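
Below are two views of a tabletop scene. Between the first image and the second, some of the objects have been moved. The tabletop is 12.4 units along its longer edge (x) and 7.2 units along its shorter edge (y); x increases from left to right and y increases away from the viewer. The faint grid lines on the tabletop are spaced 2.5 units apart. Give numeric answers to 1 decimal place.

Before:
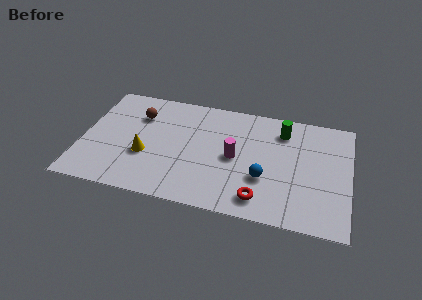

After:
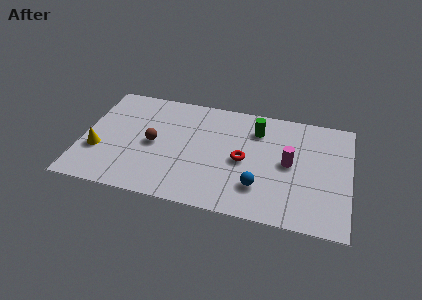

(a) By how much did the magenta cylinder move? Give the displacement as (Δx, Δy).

(2.5, 0.2)

From the two frames, the magenta cylinder sits at roughly (7.1, 3.5) before and (9.6, 3.7) after.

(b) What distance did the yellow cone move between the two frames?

2.2

The yellow cone was near (3.0, 2.7) before and (0.8, 2.5) after, so it travelled √(2.2² + 0.2²) ≈ 2.2 units.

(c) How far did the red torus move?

2.4

From (8.4, 1.2) to (7.5, 3.4), the red torus covered √(0.9² + 2.2²) ≈ 2.4 units.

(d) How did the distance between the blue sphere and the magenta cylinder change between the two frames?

+0.5

Before: roughly 1.7 units apart; after: 2.2. That's 0.5 units further apart.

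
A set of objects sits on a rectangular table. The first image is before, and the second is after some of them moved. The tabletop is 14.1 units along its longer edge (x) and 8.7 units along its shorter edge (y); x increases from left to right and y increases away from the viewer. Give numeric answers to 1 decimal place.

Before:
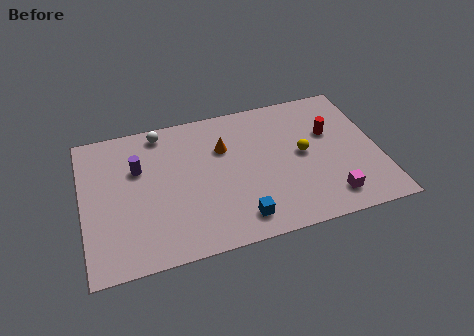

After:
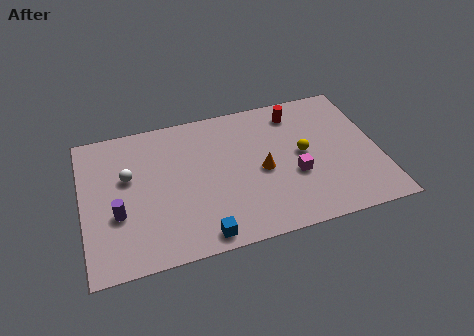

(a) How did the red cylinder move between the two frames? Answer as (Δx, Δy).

(-1.5, 1.7)

The red cylinder started near (11.9, 5.5) and ended near (10.4, 7.2).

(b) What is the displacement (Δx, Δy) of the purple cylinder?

(-1.1, -2.5)

From the two frames, the purple cylinder sits at roughly (2.7, 5.7) before and (1.6, 3.2) after.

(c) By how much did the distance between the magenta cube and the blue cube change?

+0.9

They were about 4.3 units apart before and 5.2 after — 0.9 units further apart.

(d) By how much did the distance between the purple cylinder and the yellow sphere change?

+1.1

Before: roughly 7.9 units apart; after: 9.0. That's 1.1 units further apart.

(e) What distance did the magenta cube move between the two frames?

2.3

The magenta cube was near (11.5, 1.5) before and (10.0, 3.3) after, so it travelled √(1.5² + 1.8²) ≈ 2.3 units.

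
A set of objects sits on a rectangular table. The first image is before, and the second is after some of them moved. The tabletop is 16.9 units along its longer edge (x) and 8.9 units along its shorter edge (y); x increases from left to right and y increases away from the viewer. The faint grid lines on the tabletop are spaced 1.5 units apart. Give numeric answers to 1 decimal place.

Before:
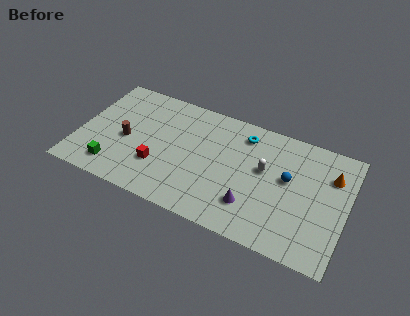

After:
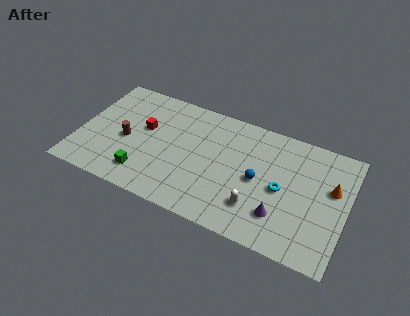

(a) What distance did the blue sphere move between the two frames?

2.0

The blue sphere moved from about (13.2, 5.1) to (11.4, 4.3), a distance of √(1.8² + 0.8²) ≈ 2.0.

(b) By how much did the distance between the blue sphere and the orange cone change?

+1.8

The distance was about 2.9 in the first image and 4.7 in the second, so they moved 1.8 units further apart.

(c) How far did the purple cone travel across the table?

1.8

From (11.2, 2.3) to (13.0, 2.3), the purple cone covered √(1.8² + 0.0²) ≈ 1.8 units.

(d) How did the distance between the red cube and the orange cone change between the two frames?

+0.7

They were about 11.2 units apart before and 11.9 after — 0.7 units further apart.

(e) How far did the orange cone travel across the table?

0.9

From (15.8, 6.4) to (15.9, 5.5), the orange cone covered √(0.1² + 0.9²) ≈ 0.9 units.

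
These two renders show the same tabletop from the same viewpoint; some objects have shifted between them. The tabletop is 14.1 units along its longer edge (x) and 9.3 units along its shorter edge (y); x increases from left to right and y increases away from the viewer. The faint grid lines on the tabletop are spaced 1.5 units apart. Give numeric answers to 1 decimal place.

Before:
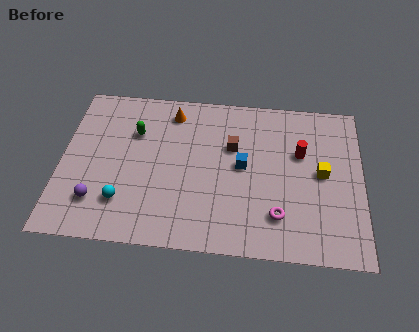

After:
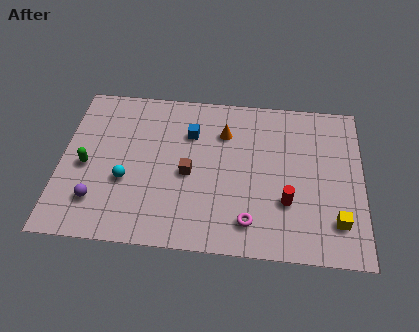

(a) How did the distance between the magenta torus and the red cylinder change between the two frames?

-1.7

The distance was about 3.8 in the first image and 2.1 in the second, so they moved 1.7 units closer together.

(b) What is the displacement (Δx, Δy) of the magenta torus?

(-1.3, -0.5)

The magenta torus started near (10.2, 2.2) and ended near (8.9, 1.7).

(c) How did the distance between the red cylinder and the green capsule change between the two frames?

+1.7

Before: roughly 7.8 units apart; after: 9.5. That's 1.7 units further apart.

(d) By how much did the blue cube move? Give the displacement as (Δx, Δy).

(-2.5, 1.7)

From the two frames, the blue cube sits at roughly (8.5, 4.9) before and (6.0, 6.6) after.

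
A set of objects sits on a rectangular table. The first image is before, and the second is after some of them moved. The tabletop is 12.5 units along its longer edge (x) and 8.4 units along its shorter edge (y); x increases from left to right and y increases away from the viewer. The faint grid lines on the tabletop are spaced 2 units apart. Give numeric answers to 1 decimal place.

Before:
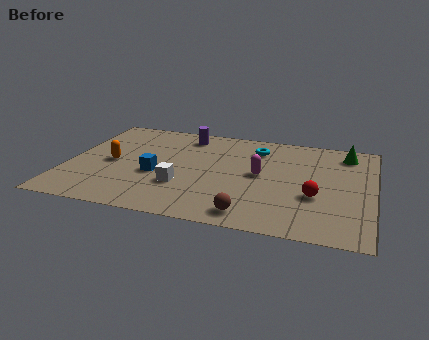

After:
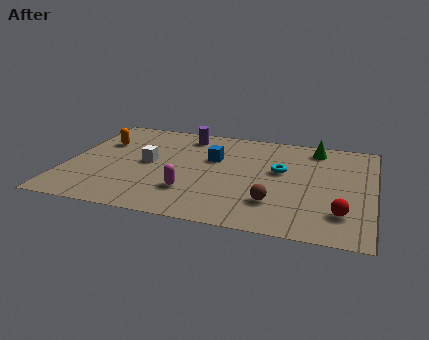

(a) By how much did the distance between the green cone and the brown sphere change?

-1.7

Before: roughly 6.9 units apart; after: 5.2. That's 1.7 units closer together.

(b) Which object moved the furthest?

the magenta capsule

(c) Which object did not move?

the purple cylinder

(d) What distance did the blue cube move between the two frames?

2.9

The blue cube was near (3.7, 3.4) before and (5.9, 5.3) after, so it travelled √(2.2² + 1.9²) ≈ 2.9 units.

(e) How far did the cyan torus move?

2.0

From (7.6, 6.6) to (8.7, 4.9), the cyan torus covered √(1.1² + 1.7²) ≈ 2.0 units.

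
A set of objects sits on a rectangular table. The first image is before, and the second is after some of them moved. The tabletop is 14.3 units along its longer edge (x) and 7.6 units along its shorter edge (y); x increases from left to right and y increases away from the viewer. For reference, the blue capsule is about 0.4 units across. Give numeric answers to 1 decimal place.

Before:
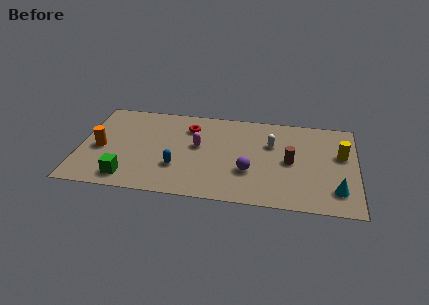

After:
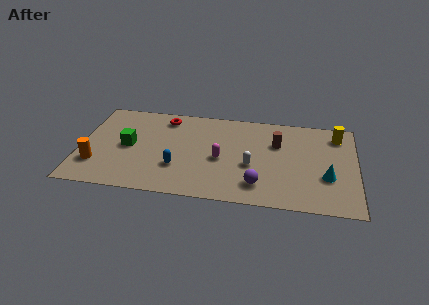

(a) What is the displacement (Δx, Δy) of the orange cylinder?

(-0.2, -1.3)

From the two frames, the orange cylinder sits at roughly (1.1, 3.4) before and (0.9, 2.1) after.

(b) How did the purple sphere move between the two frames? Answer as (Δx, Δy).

(0.5, -1.0)

From the two frames, the purple sphere sits at roughly (8.8, 2.6) before and (9.3, 1.6) after.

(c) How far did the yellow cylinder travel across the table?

1.6

From (13.5, 4.6) to (13.3, 6.2), the yellow cylinder covered √(0.2² + 1.6²) ≈ 1.6 units.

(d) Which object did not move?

the blue capsule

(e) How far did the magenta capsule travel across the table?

1.5

From (6.1, 4.3) to (7.3, 3.4), the magenta capsule covered √(1.2² + 0.9²) ≈ 1.5 units.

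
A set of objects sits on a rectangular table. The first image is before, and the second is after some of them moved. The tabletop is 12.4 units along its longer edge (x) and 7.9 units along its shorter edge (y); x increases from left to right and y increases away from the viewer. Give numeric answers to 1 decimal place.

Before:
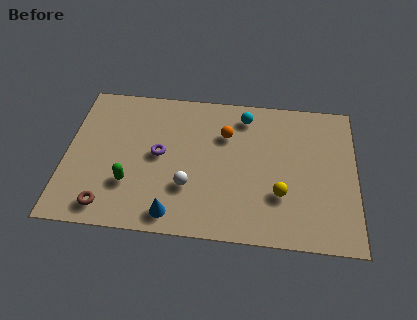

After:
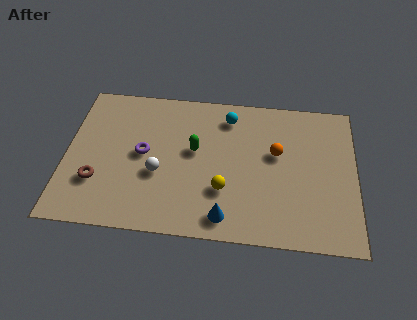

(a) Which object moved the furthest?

the green capsule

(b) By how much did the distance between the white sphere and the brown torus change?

-1.0

They were about 3.7 units apart before and 2.7 after — 1.0 units closer together.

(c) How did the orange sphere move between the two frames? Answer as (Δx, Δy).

(2.2, -0.8)

From the two frames, the orange sphere sits at roughly (6.8, 5.5) before and (9.0, 4.7) after.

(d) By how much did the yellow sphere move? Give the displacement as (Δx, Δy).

(-2.4, 0.0)

The yellow sphere was at about (9.2, 2.5) and moved to about (6.8, 2.5).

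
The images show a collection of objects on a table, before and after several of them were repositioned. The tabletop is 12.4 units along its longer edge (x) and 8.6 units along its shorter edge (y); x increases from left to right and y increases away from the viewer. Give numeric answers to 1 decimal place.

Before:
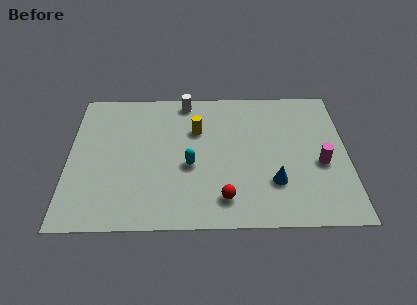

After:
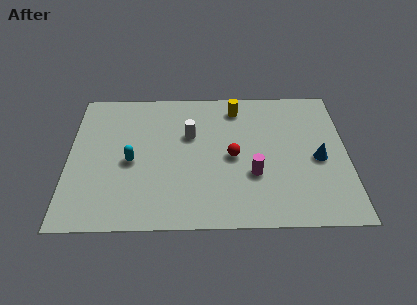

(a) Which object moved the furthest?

the magenta cylinder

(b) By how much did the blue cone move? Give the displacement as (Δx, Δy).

(2.0, 1.4)

The blue cone started near (9.1, 2.5) and ended near (11.1, 3.9).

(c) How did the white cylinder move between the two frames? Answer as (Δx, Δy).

(0.2, -2.2)

The white cylinder was at about (5.2, 7.7) and moved to about (5.4, 5.5).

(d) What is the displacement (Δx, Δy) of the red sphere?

(0.4, 2.5)

From the two frames, the red sphere sits at roughly (6.9, 1.6) before and (7.3, 4.1) after.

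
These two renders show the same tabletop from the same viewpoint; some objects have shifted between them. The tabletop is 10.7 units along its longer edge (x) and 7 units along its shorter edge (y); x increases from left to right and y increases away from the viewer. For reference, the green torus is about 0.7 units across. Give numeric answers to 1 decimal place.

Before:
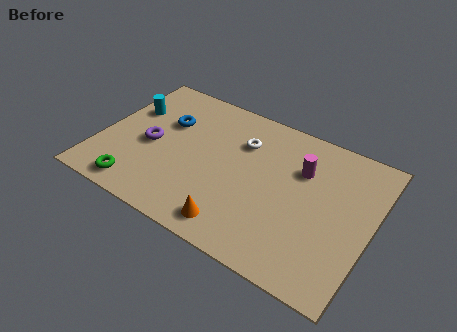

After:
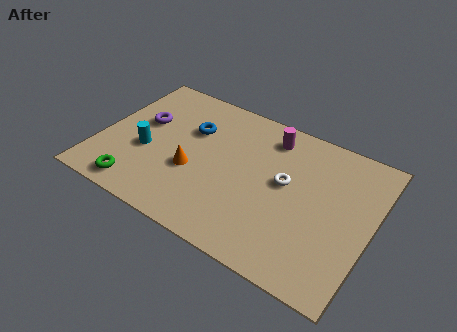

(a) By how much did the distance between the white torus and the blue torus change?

+1.0

The distance was about 3.0 in the first image and 4.0 in the second, so they moved 1.0 units further apart.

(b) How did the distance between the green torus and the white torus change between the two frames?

+0.8

Before: roughly 5.4 units apart; after: 6.2. That's 0.8 units further apart.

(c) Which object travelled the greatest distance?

the orange cone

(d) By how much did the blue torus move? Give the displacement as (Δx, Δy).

(1.0, 0.1)

From the two frames, the blue torus sits at roughly (2.4, 4.6) before and (3.4, 4.7) after.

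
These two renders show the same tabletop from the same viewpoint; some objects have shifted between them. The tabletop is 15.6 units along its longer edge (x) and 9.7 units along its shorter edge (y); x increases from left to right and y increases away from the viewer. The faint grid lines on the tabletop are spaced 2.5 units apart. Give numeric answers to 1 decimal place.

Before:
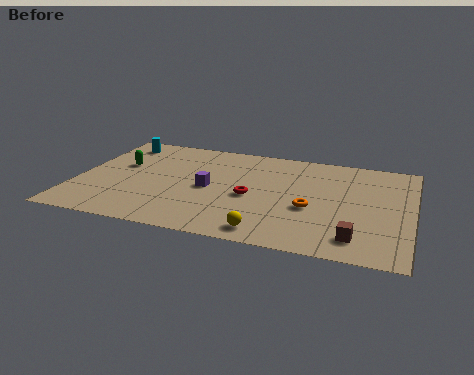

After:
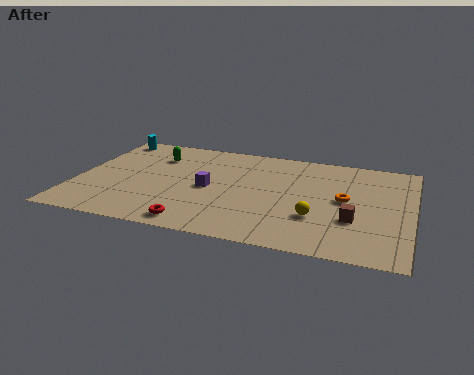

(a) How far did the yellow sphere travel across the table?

2.8

The yellow sphere moved from about (9.2, 1.2) to (11.3, 3.1), a distance of √(2.1² + 1.9²) ≈ 2.8.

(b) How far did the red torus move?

3.9

The red torus was near (8.2, 4.3) before and (5.9, 1.1) after, so it travelled √(2.3² + 3.2²) ≈ 3.9 units.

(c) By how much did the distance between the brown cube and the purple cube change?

-0.7

Before: roughly 7.6 units apart; after: 6.9. That's 0.7 units closer together.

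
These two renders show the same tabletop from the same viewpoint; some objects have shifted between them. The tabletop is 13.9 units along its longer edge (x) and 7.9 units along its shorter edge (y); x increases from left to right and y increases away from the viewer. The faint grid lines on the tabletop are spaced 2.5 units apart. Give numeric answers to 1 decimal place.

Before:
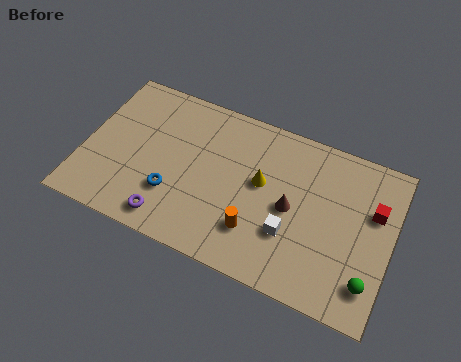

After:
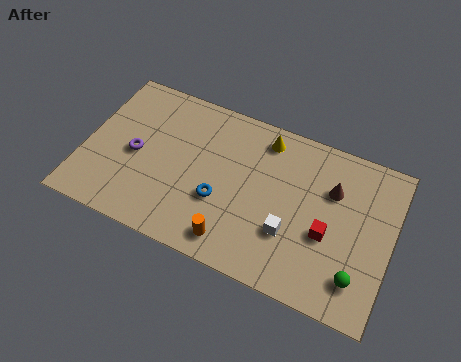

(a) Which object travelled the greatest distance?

the purple torus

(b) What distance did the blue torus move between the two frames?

2.2

The blue torus was near (4.2, 2.4) before and (6.3, 2.9) after, so it travelled √(2.1² + 0.5²) ≈ 2.2 units.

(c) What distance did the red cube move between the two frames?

2.7

The red cube moved from about (13.0, 5.1) to (11.1, 3.2), a distance of √(1.9² + 1.9²) ≈ 2.7.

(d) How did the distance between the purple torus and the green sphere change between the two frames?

+1.6

The distance was about 8.9 in the first image and 10.5 in the second, so they moved 1.6 units further apart.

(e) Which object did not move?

the white cube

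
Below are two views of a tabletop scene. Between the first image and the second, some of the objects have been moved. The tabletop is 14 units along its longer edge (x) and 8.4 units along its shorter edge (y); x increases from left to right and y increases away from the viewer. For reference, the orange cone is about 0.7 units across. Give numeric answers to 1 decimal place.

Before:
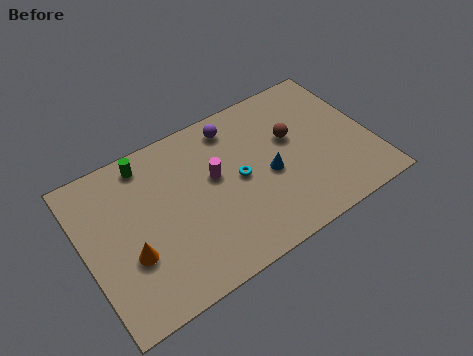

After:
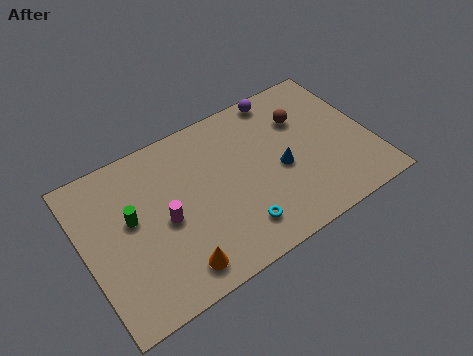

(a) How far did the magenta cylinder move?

2.8

The magenta cylinder was near (6.4, 4.9) before and (3.8, 3.9) after, so it travelled √(2.6² + 1.0²) ≈ 2.8 units.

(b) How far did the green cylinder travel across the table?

2.7

The green cylinder moved from about (3.4, 7.3) to (2.3, 4.8), a distance of √(1.1² + 2.5²) ≈ 2.7.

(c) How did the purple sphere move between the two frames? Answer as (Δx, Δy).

(2.5, 0.5)

The purple sphere started near (7.7, 7.1) and ended near (10.2, 7.6).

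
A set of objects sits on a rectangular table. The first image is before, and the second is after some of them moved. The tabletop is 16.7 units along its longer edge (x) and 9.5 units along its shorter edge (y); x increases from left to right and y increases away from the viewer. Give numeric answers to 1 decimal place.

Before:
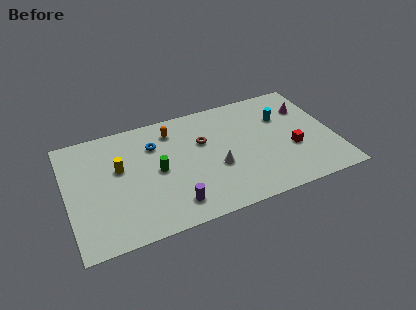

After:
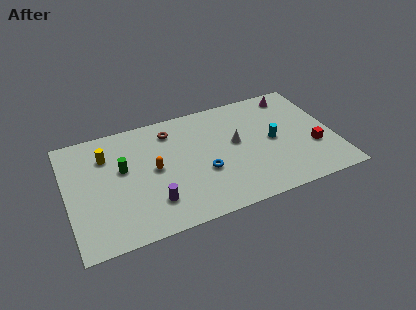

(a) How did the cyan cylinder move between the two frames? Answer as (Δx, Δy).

(-0.8, -1.8)

The cyan cylinder started near (13.7, 6.5) and ended near (12.9, 4.7).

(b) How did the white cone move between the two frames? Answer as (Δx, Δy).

(1.4, 1.6)

The white cone started near (9.2, 3.7) and ended near (10.6, 5.3).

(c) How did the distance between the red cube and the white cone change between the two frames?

+0.3

They were about 4.8 units apart before and 5.1 after — 0.3 units further apart.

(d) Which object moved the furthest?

the blue torus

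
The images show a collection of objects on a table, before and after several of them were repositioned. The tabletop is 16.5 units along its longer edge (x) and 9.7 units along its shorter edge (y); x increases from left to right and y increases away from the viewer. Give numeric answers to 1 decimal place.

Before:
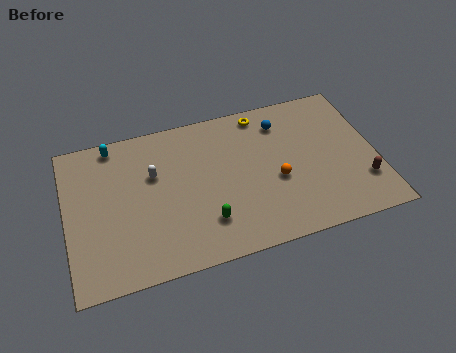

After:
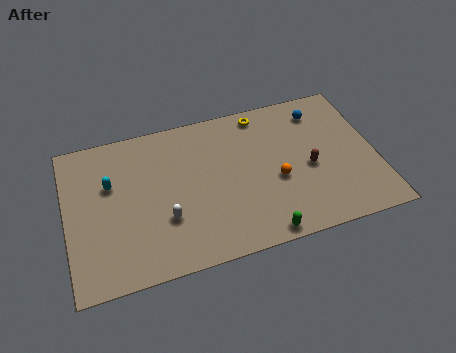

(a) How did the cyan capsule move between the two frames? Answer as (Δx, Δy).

(-0.3, -2.5)

The cyan capsule was at about (2.7, 8.7) and moved to about (2.4, 6.2).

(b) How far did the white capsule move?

3.0

From (4.7, 6.2) to (5.1, 3.2), the white capsule covered √(0.4² + 3.0²) ≈ 3.0 units.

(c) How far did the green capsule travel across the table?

3.2

The green capsule was near (7.2, 2.4) before and (10.0, 0.8) after, so it travelled √(2.8² + 1.6²) ≈ 3.2 units.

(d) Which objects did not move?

the orange sphere and the yellow torus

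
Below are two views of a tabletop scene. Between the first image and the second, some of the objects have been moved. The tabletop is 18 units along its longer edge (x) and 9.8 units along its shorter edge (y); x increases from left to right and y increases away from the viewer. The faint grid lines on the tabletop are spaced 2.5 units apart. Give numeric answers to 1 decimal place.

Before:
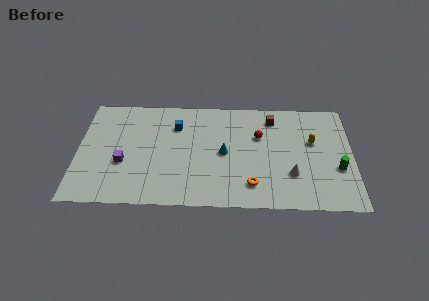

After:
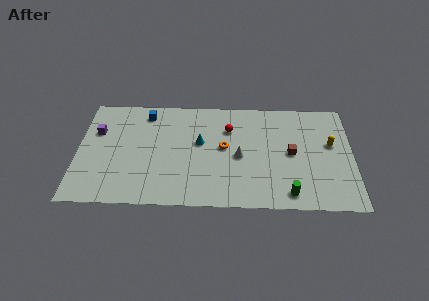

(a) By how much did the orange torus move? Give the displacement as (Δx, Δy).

(-1.8, 3.3)

From the two frames, the orange torus sits at roughly (11.4, 2.0) before and (9.6, 5.3) after.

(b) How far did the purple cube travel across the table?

3.3

The purple cube moved from about (3.0, 3.7) to (1.2, 6.5), a distance of √(1.8² + 2.8²) ≈ 3.3.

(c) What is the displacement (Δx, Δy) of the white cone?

(-3.4, 1.5)

The white cone started near (14.0, 3.0) and ended near (10.6, 4.5).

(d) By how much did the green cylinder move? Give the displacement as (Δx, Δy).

(-3.2, -2.3)

The green cylinder started near (17.0, 3.6) and ended near (13.8, 1.3).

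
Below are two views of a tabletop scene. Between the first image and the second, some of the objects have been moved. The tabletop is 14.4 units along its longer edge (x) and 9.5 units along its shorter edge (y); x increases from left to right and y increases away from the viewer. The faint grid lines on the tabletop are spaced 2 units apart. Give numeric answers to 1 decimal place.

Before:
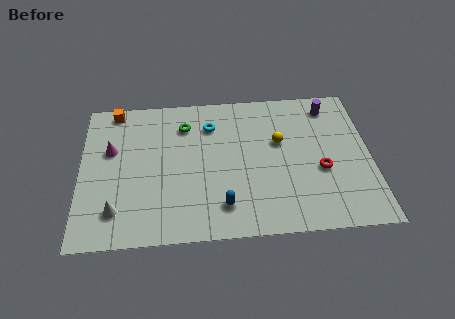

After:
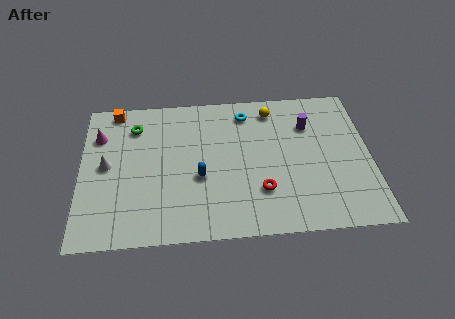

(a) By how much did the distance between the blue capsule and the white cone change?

-0.5

The distance was about 5.2 in the first image and 4.7 in the second, so they moved 0.5 units closer together.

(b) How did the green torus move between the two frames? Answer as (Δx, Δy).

(-2.5, 0.1)

From the two frames, the green torus sits at roughly (5.2, 7.3) before and (2.7, 7.4) after.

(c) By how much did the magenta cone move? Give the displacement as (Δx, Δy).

(-0.6, 1.0)

From the two frames, the magenta cone sits at roughly (1.5, 5.9) before and (0.9, 6.9) after.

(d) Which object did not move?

the orange cube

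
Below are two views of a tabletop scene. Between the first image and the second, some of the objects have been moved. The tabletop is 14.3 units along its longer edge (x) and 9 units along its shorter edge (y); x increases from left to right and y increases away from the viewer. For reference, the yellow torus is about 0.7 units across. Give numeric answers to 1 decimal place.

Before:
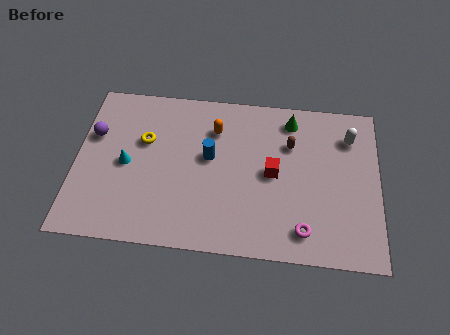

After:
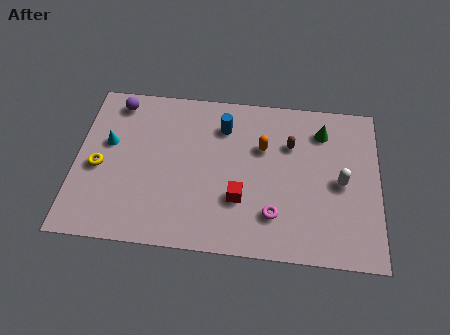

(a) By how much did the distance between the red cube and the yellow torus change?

+0.6

Before: roughly 6.2 units apart; after: 6.8. That's 0.6 units further apart.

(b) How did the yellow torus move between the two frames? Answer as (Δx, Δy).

(-2.1, -1.7)

The yellow torus was at about (3.2, 5.7) and moved to about (1.1, 4.0).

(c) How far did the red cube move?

2.2

From (9.3, 4.5) to (7.8, 2.9), the red cube covered √(1.5² + 1.6²) ≈ 2.2 units.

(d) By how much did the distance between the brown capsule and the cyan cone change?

+0.7

Before: roughly 7.9 units apart; after: 8.6. That's 0.7 units further apart.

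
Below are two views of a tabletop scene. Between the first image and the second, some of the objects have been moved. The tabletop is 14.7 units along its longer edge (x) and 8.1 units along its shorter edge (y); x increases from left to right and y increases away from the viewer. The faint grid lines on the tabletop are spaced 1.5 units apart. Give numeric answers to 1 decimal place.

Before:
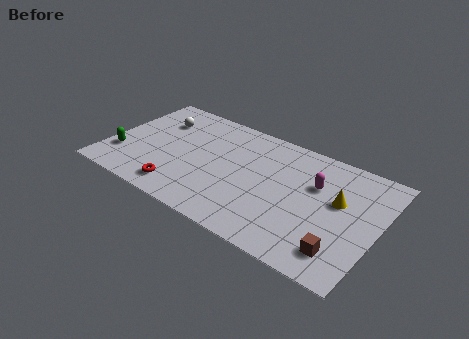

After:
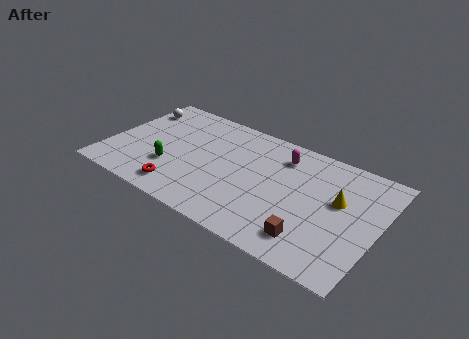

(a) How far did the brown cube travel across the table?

1.6

The brown cube was near (13.1, 1.6) before and (11.5, 1.6) after, so it travelled √(1.6² + 0.0²) ≈ 1.6 units.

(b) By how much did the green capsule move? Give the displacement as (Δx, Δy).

(2.7, 0.3)

The green capsule started near (0.9, 2.3) and ended near (3.6, 2.6).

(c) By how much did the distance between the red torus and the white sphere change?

+1.0

They were about 5.1 units apart before and 6.1 after — 1.0 units further apart.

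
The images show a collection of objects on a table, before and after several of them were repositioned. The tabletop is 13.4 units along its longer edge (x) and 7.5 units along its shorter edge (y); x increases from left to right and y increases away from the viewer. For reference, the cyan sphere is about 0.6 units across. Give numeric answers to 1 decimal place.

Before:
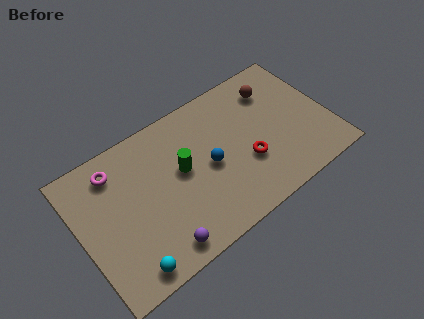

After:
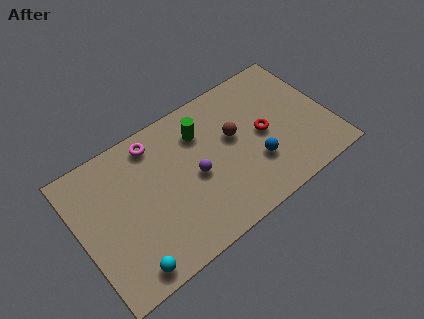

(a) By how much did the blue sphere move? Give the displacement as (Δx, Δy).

(2.3, -1.2)

From the two frames, the blue sphere sits at roughly (6.9, 3.6) before and (9.2, 2.4) after.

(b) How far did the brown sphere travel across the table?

2.9

From (10.9, 5.8) to (8.4, 4.4), the brown sphere covered √(2.5² + 1.4²) ≈ 2.9 units.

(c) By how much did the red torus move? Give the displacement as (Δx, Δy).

(1.1, 1.0)

From the two frames, the red torus sits at roughly (8.8, 2.7) before and (9.9, 3.7) after.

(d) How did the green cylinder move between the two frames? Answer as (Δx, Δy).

(1.3, 1.4)

The green cylinder was at about (5.5, 4.2) and moved to about (6.8, 5.6).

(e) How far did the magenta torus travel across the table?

2.2

The magenta torus was near (2.2, 6.1) before and (4.4, 6.4) after, so it travelled √(2.2² + 0.3²) ≈ 2.2 units.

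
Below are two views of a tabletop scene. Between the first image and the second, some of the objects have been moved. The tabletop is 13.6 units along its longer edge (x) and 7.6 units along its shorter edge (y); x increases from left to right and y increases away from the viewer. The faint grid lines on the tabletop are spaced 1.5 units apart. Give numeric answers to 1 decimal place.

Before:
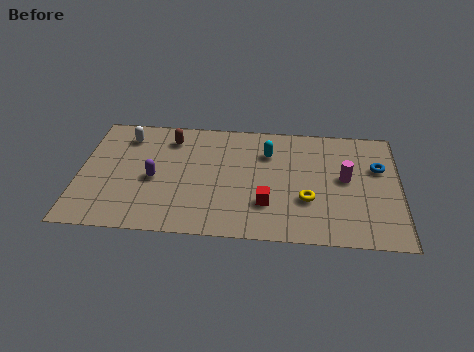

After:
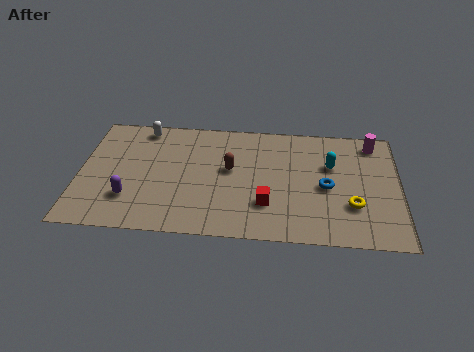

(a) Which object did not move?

the red cube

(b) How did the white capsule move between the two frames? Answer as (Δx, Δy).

(0.7, 0.6)

The white capsule started near (1.9, 6.1) and ended near (2.6, 6.7).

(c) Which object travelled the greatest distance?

the brown capsule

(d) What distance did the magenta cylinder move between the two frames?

2.7

The magenta cylinder moved from about (11.3, 4.1) to (12.5, 6.5), a distance of √(1.2² + 2.4²) ≈ 2.7.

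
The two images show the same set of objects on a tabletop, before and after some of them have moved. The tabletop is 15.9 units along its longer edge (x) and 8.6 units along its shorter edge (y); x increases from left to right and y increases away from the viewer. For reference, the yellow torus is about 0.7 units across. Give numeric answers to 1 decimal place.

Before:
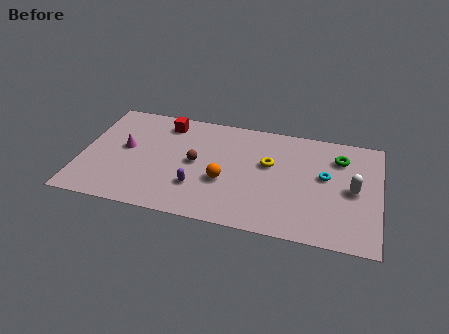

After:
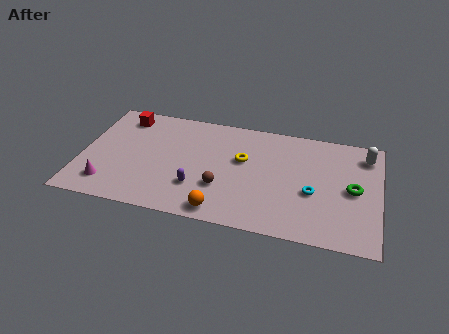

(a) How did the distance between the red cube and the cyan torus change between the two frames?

+2.0

The distance was about 9.0 in the first image and 11.0 in the second, so they moved 2.0 units further apart.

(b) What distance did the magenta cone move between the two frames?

3.1

The magenta cone was near (2.3, 4.7) before and (1.6, 1.7) after, so it travelled √(0.7² + 3.0²) ≈ 3.1 units.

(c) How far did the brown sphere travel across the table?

2.2

From (6.1, 4.4) to (7.6, 2.8), the brown sphere covered √(1.5² + 1.6²) ≈ 2.2 units.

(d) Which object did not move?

the purple capsule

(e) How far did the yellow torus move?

1.4

The yellow torus moved from about (10.0, 5.2) to (8.6, 5.2), a distance of √(1.4² + 0.0²) ≈ 1.4.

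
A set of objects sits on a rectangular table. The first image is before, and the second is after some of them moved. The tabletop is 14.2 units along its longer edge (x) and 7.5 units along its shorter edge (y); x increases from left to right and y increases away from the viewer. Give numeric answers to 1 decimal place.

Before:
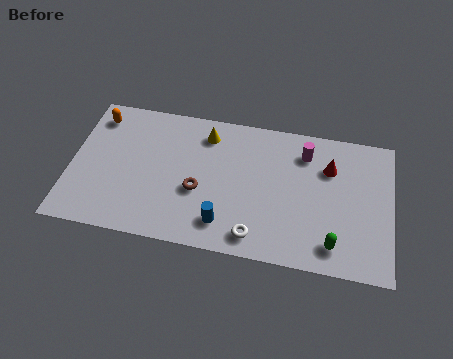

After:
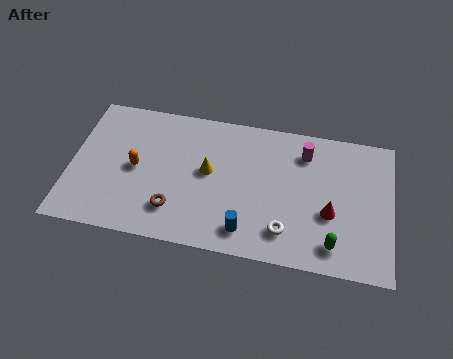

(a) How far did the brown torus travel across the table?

1.6

The brown torus moved from about (5.7, 3.0) to (4.7, 1.8), a distance of √(1.0² + 1.2²) ≈ 1.6.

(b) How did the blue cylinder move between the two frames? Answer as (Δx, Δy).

(1.0, -0.2)

The blue cylinder started near (6.9, 1.5) and ended near (7.9, 1.3).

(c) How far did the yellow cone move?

2.0

From (5.9, 6.1) to (6.1, 4.1), the yellow cone covered √(0.2² + 2.0²) ≈ 2.0 units.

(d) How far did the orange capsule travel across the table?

3.1

From (1.0, 6.2) to (2.9, 3.7), the orange capsule covered √(1.9² + 2.5²) ≈ 3.1 units.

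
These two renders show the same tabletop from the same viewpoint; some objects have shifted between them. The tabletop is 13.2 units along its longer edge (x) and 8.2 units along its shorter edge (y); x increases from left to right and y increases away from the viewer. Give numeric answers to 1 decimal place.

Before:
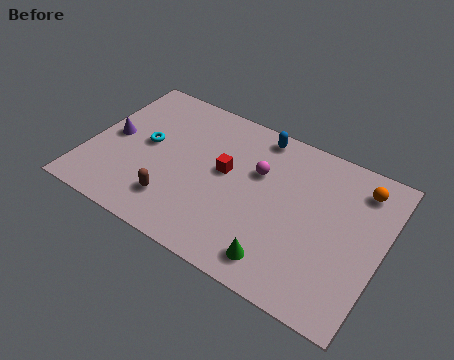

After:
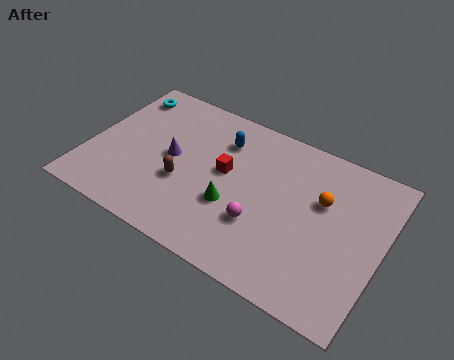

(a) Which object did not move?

the red cube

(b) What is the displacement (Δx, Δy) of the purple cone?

(2.7, 0.1)

The purple cone started near (1.0, 4.1) and ended near (3.7, 4.2).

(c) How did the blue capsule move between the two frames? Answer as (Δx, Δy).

(-1.5, -1.1)

The blue capsule started near (7.2, 7.3) and ended near (5.7, 6.2).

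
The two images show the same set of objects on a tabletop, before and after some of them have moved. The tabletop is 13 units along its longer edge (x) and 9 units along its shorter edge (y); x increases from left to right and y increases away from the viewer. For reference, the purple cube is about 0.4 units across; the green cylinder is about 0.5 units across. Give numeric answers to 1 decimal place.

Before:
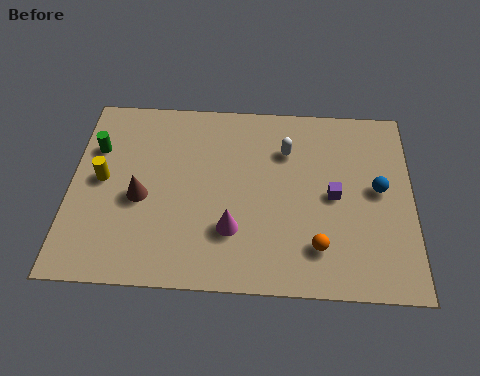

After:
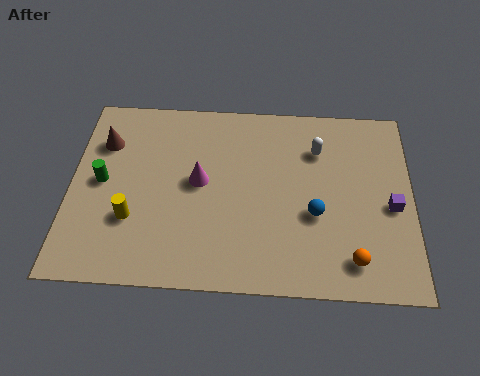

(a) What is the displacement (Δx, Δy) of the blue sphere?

(-2.4, -1.3)

From the two frames, the blue sphere sits at roughly (11.7, 4.8) before and (9.3, 3.5) after.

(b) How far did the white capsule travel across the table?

1.2

The white capsule was near (8.2, 6.5) before and (9.4, 6.6) after, so it travelled √(1.2² + 0.1²) ≈ 1.2 units.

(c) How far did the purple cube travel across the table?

2.2

The purple cube moved from about (10.0, 4.4) to (12.2, 4.0), a distance of √(2.2² + 0.4²) ≈ 2.2.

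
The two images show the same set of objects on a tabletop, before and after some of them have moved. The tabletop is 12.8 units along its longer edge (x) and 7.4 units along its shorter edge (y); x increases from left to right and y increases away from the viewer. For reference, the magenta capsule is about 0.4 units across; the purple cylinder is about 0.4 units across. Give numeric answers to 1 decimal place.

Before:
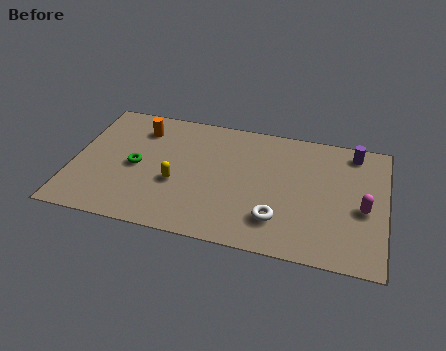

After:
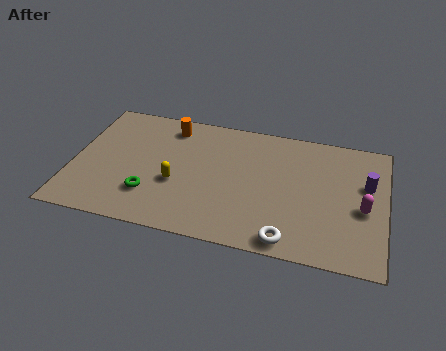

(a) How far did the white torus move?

1.1

The white torus was near (8.5, 1.8) before and (9.0, 0.8) after, so it travelled √(0.5² + 1.0²) ≈ 1.1 units.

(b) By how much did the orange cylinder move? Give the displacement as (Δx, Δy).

(1.2, 0.4)

The orange cylinder was at about (2.6, 5.8) and moved to about (3.8, 6.2).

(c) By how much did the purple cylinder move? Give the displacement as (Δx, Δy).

(0.6, -1.8)

The purple cylinder was at about (11.4, 6.4) and moved to about (12.0, 4.6).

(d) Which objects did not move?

the yellow capsule and the magenta capsule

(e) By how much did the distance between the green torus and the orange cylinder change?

+1.9

Before: roughly 2.3 units apart; after: 4.2. That's 1.9 units further apart.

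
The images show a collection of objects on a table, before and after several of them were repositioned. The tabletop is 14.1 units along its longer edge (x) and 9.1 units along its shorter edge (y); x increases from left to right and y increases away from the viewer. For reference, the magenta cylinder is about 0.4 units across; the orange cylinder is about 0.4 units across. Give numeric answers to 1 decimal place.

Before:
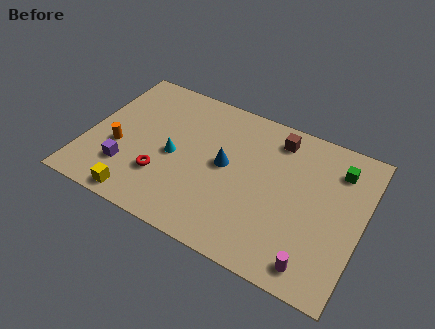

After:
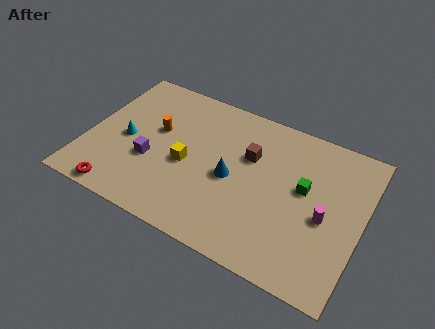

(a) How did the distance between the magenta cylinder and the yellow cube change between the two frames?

-1.8

Before: roughly 8.9 units apart; after: 7.1. That's 1.8 units closer together.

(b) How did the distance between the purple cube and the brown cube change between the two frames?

-3.4

The distance was about 8.8 in the first image and 5.4 in the second, so they moved 3.4 units closer together.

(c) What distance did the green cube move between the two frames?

2.4

The green cube was near (12.6, 7.1) before and (11.1, 5.2) after, so it travelled √(1.5² + 1.9²) ≈ 2.4 units.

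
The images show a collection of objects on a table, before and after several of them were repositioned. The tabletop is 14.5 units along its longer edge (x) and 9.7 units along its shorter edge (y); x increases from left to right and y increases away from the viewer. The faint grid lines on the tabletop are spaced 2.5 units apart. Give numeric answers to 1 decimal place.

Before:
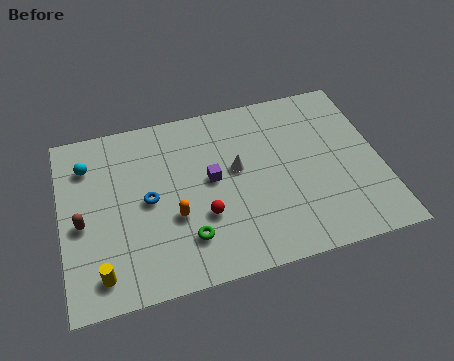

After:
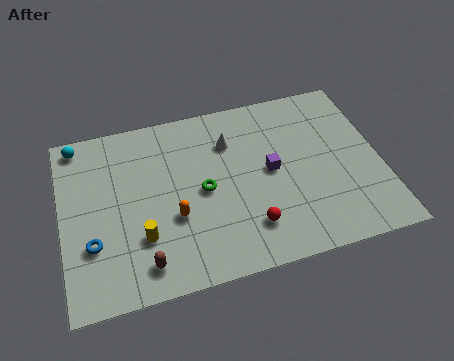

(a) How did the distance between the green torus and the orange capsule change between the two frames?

+0.4

Before: roughly 1.4 units apart; after: 1.8. That's 0.4 units further apart.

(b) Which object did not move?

the orange capsule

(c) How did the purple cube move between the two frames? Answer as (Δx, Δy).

(2.7, -0.2)

From the two frames, the purple cube sits at roughly (6.8, 5.2) before and (9.5, 5.0) after.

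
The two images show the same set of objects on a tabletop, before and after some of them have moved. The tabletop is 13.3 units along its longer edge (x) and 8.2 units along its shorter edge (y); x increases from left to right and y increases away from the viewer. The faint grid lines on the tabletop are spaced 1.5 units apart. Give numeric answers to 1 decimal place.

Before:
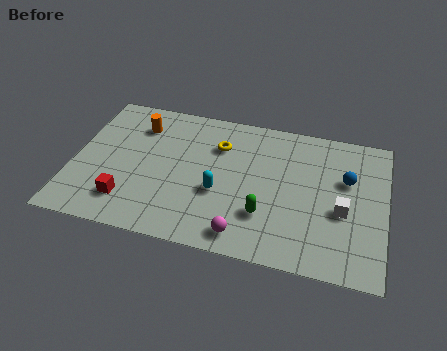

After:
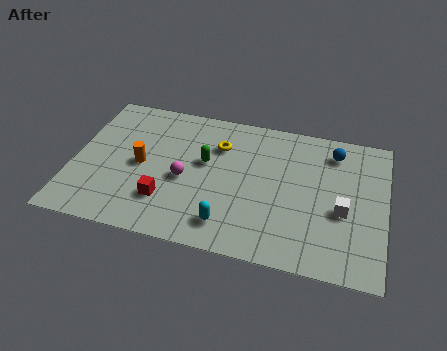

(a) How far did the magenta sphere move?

3.7

From (7.5, 1.1) to (4.8, 3.6), the magenta sphere covered √(2.7² + 2.5²) ≈ 3.7 units.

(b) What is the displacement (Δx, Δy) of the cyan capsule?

(0.5, -1.7)

The cyan capsule started near (6.3, 3.2) and ended near (6.8, 1.5).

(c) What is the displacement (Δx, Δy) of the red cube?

(1.6, 0.4)

The red cube started near (2.5, 1.8) and ended near (4.1, 2.2).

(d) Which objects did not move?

the white cube and the yellow torus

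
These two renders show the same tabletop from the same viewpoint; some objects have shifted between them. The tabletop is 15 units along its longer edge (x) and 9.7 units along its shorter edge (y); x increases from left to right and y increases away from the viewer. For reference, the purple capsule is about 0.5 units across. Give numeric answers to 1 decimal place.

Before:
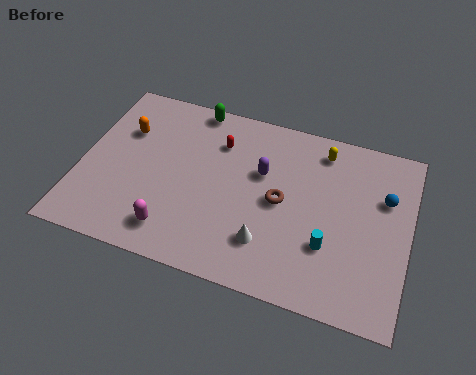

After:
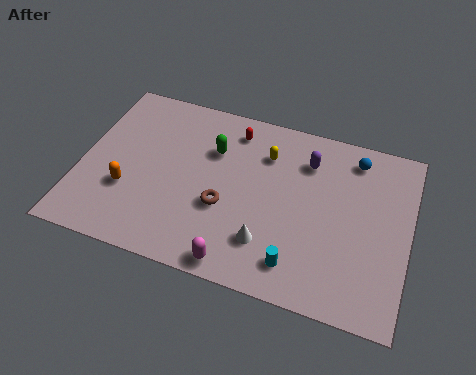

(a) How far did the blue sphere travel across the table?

2.3

The blue sphere was near (13.8, 6.4) before and (12.3, 8.2) after, so it travelled √(1.5² + 1.8²) ≈ 2.3 units.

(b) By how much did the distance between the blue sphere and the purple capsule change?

-3.4

Before: roughly 5.6 units apart; after: 2.2. That's 3.4 units closer together.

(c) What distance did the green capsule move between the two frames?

2.5

The green capsule was near (4.8, 8.9) before and (5.9, 6.7) after, so it travelled √(1.1² + 2.2²) ≈ 2.5 units.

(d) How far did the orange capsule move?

3.3

The orange capsule moved from about (1.8, 6.6) to (2.3, 3.3), a distance of √(0.5² + 3.3²) ≈ 3.3.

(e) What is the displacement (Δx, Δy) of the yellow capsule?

(-2.5, -1.0)

The yellow capsule started near (10.8, 8.2) and ended near (8.3, 7.2).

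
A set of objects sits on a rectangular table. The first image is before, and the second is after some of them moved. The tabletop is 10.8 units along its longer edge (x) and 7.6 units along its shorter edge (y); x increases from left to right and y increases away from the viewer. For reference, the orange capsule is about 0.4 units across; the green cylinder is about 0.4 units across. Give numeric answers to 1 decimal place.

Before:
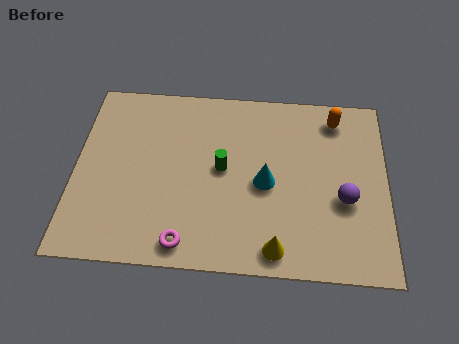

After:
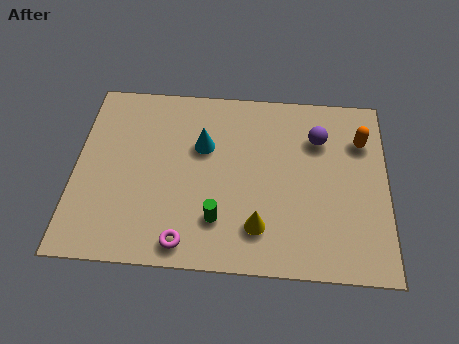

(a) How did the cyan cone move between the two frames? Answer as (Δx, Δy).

(-2.2, 1.4)

From the two frames, the cyan cone sits at roughly (6.6, 3.5) before and (4.4, 4.9) after.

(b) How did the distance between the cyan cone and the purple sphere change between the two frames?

+1.3

Before: roughly 2.7 units apart; after: 4.0. That's 1.3 units further apart.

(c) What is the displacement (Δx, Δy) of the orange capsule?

(0.9, -0.9)

The orange capsule started near (9.0, 6.4) and ended near (9.9, 5.5).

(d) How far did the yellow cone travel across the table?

1.0

From (7.0, 0.9) to (6.4, 1.7), the yellow cone covered √(0.6² + 0.8²) ≈ 1.0 units.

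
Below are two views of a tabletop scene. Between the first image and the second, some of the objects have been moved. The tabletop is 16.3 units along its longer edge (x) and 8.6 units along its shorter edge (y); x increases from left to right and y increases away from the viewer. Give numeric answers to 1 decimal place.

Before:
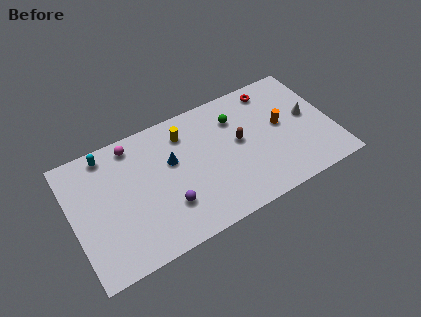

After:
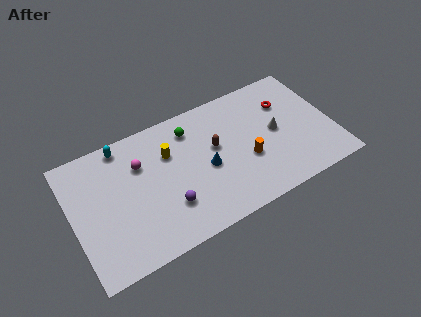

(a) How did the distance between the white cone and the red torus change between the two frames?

-1.5

Before: roughly 3.4 units apart; after: 1.9. That's 1.5 units closer together.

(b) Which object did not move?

the purple sphere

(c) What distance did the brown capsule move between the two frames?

1.5

The brown capsule moved from about (10.5, 4.7) to (9.0, 5.0), a distance of √(1.5² + 0.3²) ≈ 1.5.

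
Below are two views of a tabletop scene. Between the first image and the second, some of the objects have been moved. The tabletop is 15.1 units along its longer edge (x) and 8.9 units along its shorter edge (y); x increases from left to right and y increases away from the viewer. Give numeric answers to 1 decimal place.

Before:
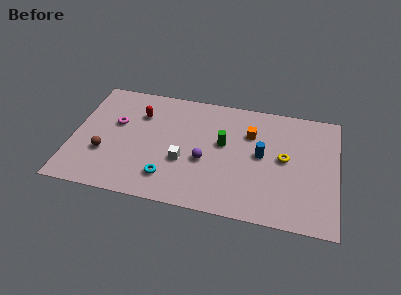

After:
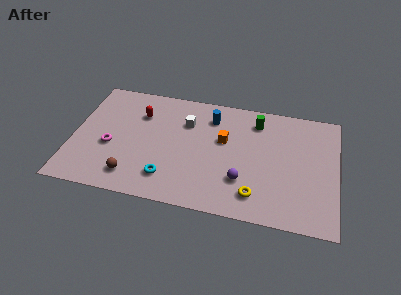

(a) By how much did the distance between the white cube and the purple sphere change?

+3.8

The distance was about 1.2 in the first image and 5.0 in the second, so they moved 3.8 units further apart.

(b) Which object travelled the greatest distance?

the blue cylinder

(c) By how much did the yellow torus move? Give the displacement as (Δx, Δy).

(-1.5, -3.0)

The yellow torus started near (12.1, 4.7) and ended near (10.6, 1.7).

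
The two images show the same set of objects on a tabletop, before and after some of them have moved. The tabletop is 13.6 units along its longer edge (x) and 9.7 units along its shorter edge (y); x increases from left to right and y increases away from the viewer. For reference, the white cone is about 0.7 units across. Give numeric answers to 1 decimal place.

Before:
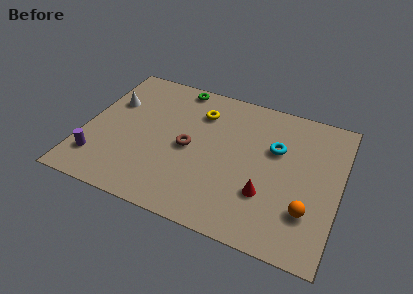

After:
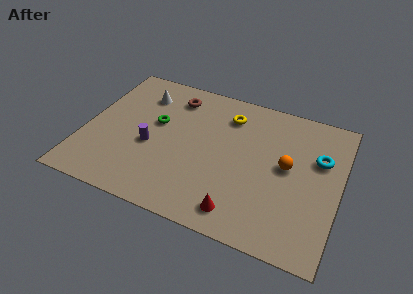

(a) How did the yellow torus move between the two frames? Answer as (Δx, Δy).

(1.5, 0.3)

The yellow torus started near (5.9, 7.3) and ended near (7.4, 7.6).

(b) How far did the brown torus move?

3.5

From (5.6, 4.6) to (4.4, 7.9), the brown torus covered √(1.2² + 3.3²) ≈ 3.5 units.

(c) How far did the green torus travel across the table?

3.2

From (4.5, 8.8) to (3.7, 5.7), the green torus covered √(0.8² + 3.1²) ≈ 3.2 units.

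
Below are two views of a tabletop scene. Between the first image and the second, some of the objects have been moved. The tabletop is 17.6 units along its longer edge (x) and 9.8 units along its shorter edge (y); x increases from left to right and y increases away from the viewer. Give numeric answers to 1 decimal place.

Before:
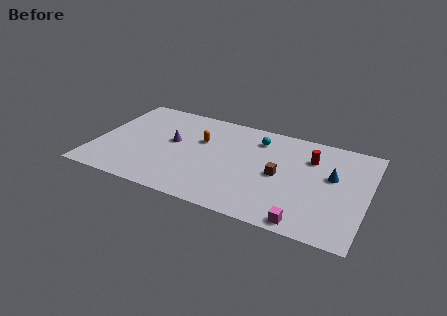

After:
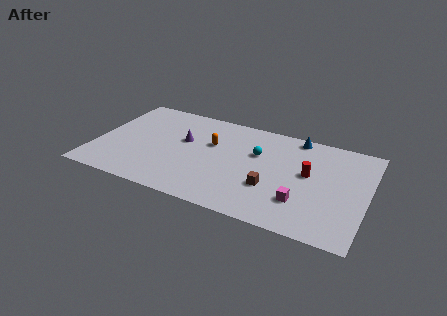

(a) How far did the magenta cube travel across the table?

1.8

The magenta cube moved from about (14.0, 0.9) to (13.6, 2.7), a distance of √(0.4² + 1.8²) ≈ 1.8.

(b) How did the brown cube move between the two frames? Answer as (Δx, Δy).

(-0.4, -1.4)

From the two frames, the brown cube sits at roughly (12.0, 4.7) before and (11.6, 3.3) after.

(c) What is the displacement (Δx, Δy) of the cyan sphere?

(0.1, -1.5)

The cyan sphere was at about (10.3, 7.8) and moved to about (10.4, 6.3).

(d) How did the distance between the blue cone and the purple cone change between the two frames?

-2.7

The distance was about 10.4 in the first image and 7.7 in the second, so they moved 2.7 units closer together.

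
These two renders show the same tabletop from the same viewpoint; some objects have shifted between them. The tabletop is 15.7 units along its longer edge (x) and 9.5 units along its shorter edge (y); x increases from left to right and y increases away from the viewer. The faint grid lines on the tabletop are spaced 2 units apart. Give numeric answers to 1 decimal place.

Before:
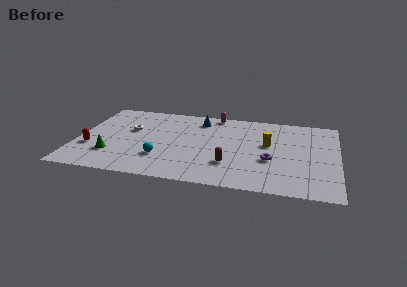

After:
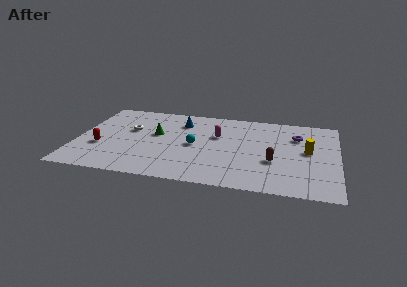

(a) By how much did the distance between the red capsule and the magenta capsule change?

-1.7

They were about 9.1 units apart before and 7.4 after — 1.7 units closer together.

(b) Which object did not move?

the white torus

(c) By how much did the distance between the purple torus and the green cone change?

-1.0

They were about 9.6 units apart before and 8.6 after — 1.0 units closer together.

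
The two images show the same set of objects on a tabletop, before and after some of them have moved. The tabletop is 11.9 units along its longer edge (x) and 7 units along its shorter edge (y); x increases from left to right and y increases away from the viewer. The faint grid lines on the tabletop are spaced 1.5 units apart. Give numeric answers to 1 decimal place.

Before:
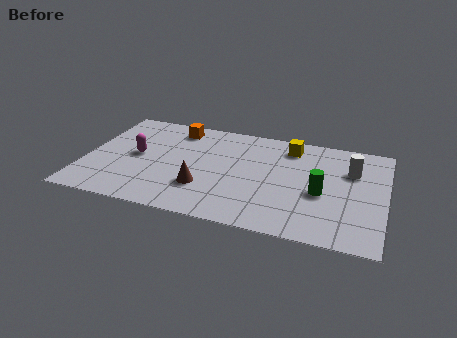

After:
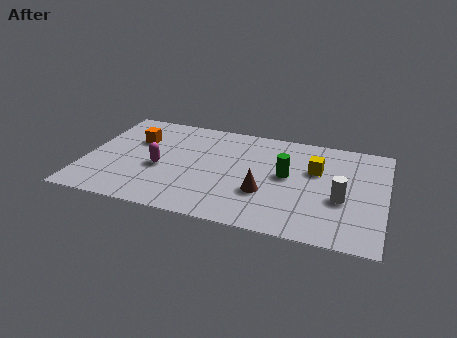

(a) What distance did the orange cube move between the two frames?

1.9

The orange cube moved from about (3.4, 5.9) to (1.9, 4.7), a distance of √(1.5² + 1.2²) ≈ 1.9.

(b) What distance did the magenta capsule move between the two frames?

1.2

The magenta capsule was near (2.0, 3.6) before and (3.0, 3.0) after, so it travelled √(1.0² + 0.6²) ≈ 1.2 units.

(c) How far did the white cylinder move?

2.0

The white cylinder was near (10.5, 4.8) before and (10.2, 2.8) after, so it travelled √(0.3² + 2.0²) ≈ 2.0 units.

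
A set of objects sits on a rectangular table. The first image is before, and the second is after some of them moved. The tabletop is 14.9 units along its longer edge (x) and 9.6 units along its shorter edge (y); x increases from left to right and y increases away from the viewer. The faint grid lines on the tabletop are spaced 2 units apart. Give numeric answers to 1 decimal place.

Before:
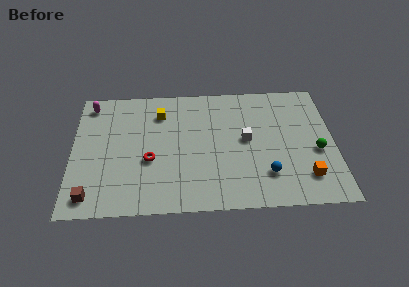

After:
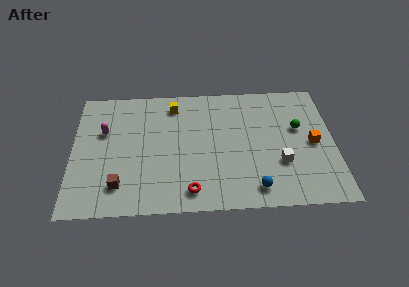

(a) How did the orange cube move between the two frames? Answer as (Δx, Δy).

(0.5, 2.5)

From the two frames, the orange cube sits at roughly (13.2, 2.1) before and (13.7, 4.6) after.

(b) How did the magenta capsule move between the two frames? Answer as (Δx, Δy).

(0.8, -2.2)

From the two frames, the magenta capsule sits at roughly (1.0, 8.3) before and (1.8, 6.1) after.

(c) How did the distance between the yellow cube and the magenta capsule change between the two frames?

+0.3

The distance was about 4.1 in the first image and 4.4 in the second, so they moved 0.3 units further apart.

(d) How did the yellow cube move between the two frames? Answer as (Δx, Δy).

(0.8, 0.6)

The yellow cube started near (5.0, 7.4) and ended near (5.8, 8.0).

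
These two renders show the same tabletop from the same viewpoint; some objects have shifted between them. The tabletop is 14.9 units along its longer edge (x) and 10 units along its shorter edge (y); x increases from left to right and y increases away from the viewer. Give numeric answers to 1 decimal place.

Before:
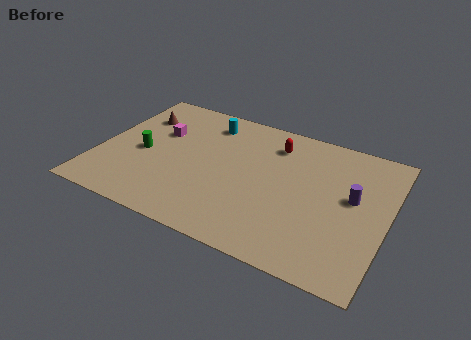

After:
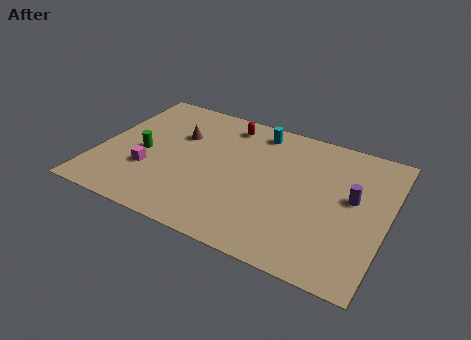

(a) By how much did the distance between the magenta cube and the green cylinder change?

-0.7

Before: roughly 2.0 units apart; after: 1.3. That's 0.7 units closer together.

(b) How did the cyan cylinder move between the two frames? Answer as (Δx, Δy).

(2.6, 0.4)

From the two frames, the cyan cylinder sits at roughly (5.2, 8.2) before and (7.8, 8.6) after.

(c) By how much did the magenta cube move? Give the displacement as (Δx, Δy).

(-0.1, -3.1)

The magenta cube started near (2.9, 6.4) and ended near (2.8, 3.3).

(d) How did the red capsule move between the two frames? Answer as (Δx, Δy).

(-2.6, 0.6)

The red capsule started near (8.8, 7.9) and ended near (6.2, 8.5).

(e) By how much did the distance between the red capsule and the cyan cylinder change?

-2.0

They were about 3.6 units apart before and 1.6 after — 2.0 units closer together.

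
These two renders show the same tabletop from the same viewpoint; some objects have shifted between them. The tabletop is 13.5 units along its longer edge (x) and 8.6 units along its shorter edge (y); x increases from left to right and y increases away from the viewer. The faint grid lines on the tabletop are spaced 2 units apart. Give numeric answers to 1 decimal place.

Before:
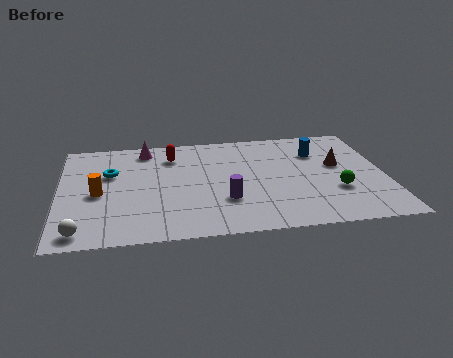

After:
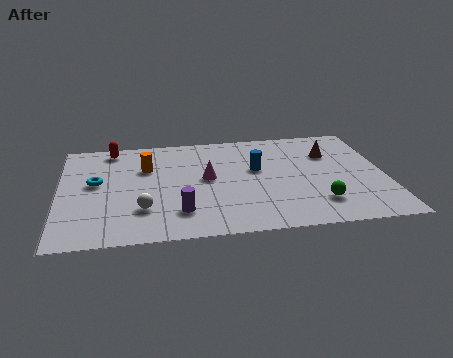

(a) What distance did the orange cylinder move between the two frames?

2.8

The orange cylinder was near (1.6, 3.9) before and (3.6, 5.8) after, so it travelled √(2.0² + 1.9²) ≈ 2.8 units.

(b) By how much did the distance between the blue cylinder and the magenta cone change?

-5.1

Before: roughly 7.3 units apart; after: 2.2. That's 5.1 units closer together.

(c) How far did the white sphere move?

2.9

The white sphere was near (0.9, 1.0) before and (3.4, 2.4) after, so it travelled √(2.5² + 1.4²) ≈ 2.9 units.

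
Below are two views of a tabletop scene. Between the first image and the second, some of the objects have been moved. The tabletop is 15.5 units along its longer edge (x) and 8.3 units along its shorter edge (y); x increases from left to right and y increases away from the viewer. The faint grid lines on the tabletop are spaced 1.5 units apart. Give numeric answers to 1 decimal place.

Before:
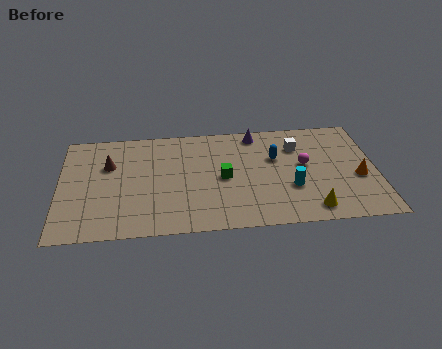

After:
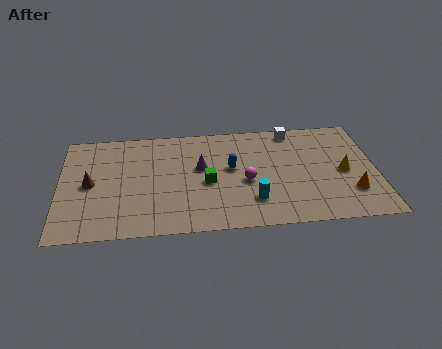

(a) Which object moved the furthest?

the purple cone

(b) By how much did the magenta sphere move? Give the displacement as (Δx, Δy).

(-2.9, -1.0)

The magenta sphere started near (12.0, 4.6) and ended near (9.1, 3.6).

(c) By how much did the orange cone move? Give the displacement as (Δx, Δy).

(-0.4, -1.1)

The orange cone started near (14.6, 3.4) and ended near (14.2, 2.3).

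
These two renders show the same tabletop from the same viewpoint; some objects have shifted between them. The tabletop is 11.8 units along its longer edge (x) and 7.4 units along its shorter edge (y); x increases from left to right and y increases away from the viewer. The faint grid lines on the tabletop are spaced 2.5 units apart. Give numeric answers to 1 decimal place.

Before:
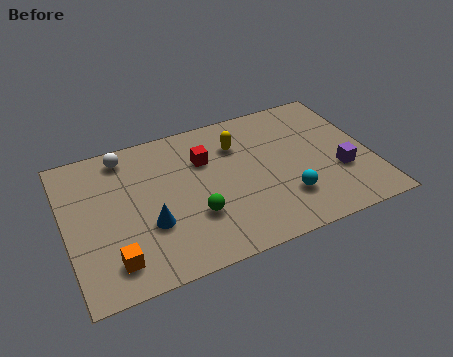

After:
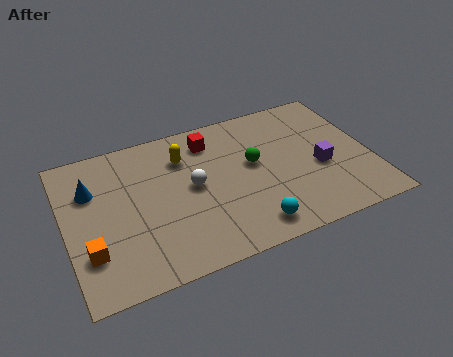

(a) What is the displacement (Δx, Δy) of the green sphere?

(2.5, 1.8)

From the two frames, the green sphere sits at roughly (4.8, 2.4) before and (7.3, 4.2) after.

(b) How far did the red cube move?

0.9

From (5.5, 5.1) to (5.8, 6.0), the red cube covered √(0.3² + 0.9²) ≈ 0.9 units.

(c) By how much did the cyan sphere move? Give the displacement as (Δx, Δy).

(-1.5, -0.9)

The cyan sphere was at about (8.3, 2.0) and moved to about (6.8, 1.1).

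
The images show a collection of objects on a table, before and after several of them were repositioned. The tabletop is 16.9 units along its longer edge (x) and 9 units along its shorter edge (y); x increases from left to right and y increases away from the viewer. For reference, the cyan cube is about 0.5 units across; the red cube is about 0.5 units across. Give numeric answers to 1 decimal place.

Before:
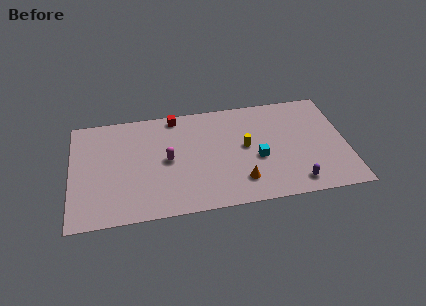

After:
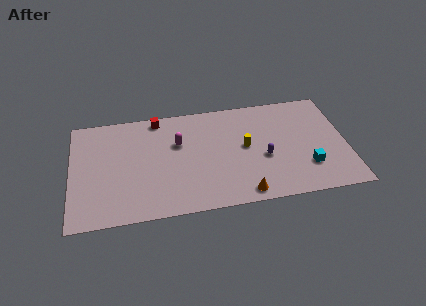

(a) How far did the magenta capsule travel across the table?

1.5

The magenta capsule moved from about (5.9, 4.5) to (6.6, 5.8), a distance of √(0.7² + 1.3²) ≈ 1.5.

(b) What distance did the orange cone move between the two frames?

1.0

The orange cone was near (10.3, 2.0) before and (10.4, 1.0) after, so it travelled √(0.1² + 1.0²) ≈ 1.0 units.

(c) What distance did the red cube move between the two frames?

1.1

The red cube moved from about (6.5, 8.1) to (5.4, 8.1), a distance of √(1.1² + 0.0²) ≈ 1.1.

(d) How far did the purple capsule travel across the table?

3.0

The purple capsule was near (13.6, 1.3) before and (11.8, 3.7) after, so it travelled √(1.8² + 2.4²) ≈ 3.0 units.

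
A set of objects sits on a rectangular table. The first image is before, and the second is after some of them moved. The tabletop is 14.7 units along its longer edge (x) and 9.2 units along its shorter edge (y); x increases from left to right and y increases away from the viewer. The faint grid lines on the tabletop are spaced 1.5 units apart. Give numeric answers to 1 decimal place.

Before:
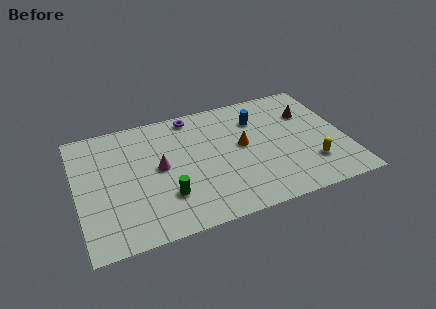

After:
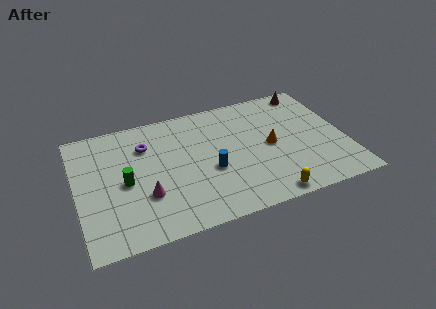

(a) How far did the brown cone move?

1.8

The brown cone was near (12.9, 6.4) before and (13.2, 8.2) after, so it travelled √(0.3² + 1.8²) ≈ 1.8 units.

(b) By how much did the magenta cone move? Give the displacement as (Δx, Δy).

(-0.9, -1.8)

From the two frames, the magenta cone sits at roughly (4.5, 4.8) before and (3.6, 3.0) after.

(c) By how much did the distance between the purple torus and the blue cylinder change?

+0.7

Before: roughly 3.8 units apart; after: 4.5. That's 0.7 units further apart.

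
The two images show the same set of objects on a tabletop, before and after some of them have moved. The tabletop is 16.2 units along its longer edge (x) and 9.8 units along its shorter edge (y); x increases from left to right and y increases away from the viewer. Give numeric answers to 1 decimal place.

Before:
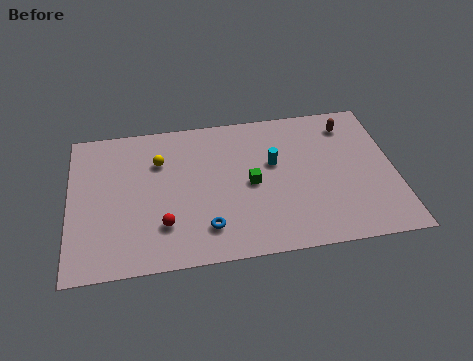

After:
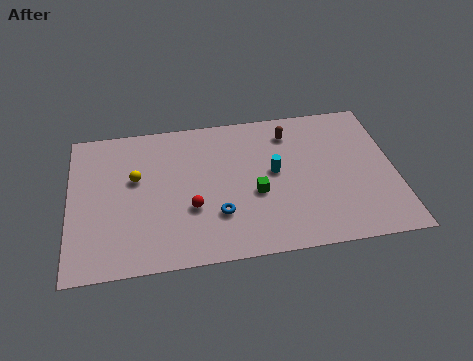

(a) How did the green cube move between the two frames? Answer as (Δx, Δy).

(0.2, -0.7)

The green cube started near (9.0, 4.7) and ended near (9.2, 4.0).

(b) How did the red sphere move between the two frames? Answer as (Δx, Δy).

(1.4, 0.9)

The red sphere was at about (4.6, 2.6) and moved to about (6.0, 3.5).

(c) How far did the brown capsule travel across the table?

3.0

The brown capsule moved from about (14.1, 8.0) to (11.1, 7.9), a distance of √(3.0² + 0.1²) ≈ 3.0.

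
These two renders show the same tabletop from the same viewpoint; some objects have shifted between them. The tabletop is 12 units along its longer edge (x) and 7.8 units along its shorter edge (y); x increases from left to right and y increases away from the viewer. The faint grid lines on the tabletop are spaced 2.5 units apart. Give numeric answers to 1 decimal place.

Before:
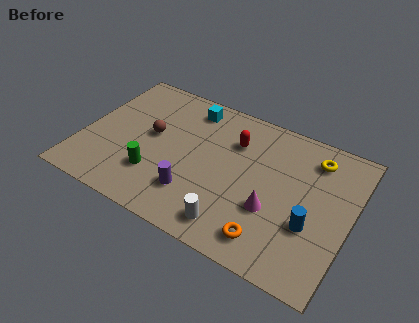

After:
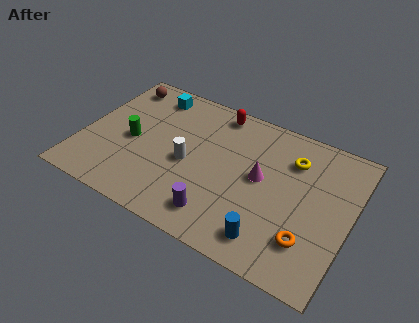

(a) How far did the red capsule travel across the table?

1.6

From (6.6, 5.6) to (5.6, 6.9), the red capsule covered √(1.0² + 1.3²) ≈ 1.6 units.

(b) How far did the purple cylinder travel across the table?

1.3

From (5.3, 2.0) to (6.5, 1.4), the purple cylinder covered √(1.2² + 0.6²) ≈ 1.3 units.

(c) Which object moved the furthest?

the white cylinder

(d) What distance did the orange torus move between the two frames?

1.7

The orange torus moved from about (8.8, 1.3) to (10.4, 2.0), a distance of √(1.6² + 0.7²) ≈ 1.7.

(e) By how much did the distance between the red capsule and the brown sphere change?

+0.7

They were about 3.8 units apart before and 4.5 after — 0.7 units further apart.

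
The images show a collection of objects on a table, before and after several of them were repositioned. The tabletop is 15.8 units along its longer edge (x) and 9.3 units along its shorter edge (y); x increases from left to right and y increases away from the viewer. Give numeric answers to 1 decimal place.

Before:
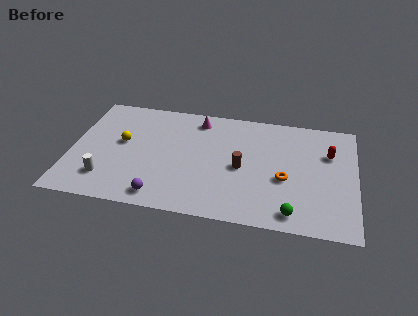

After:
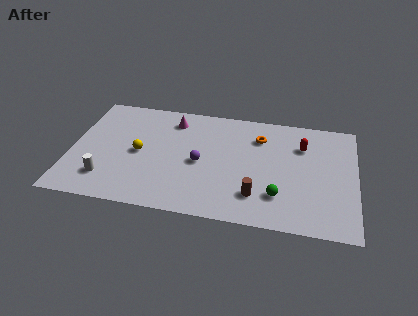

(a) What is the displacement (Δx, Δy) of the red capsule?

(-1.5, 0.4)

The red capsule was at about (14.3, 6.3) and moved to about (12.8, 6.7).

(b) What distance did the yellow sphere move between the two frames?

1.2

The yellow sphere moved from about (2.8, 5.2) to (3.8, 4.5), a distance of √(1.0² + 0.7²) ≈ 1.2.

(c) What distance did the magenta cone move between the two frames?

1.4

The magenta cone was near (6.9, 7.9) before and (5.5, 7.6) after, so it travelled √(1.4² + 0.3²) ≈ 1.4 units.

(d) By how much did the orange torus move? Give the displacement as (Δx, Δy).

(-1.5, 3.2)

The orange torus started near (11.9, 3.8) and ended near (10.4, 7.0).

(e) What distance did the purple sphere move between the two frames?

3.7

The purple sphere moved from about (5.2, 1.2) to (7.2, 4.3), a distance of √(2.0² + 3.1²) ≈ 3.7.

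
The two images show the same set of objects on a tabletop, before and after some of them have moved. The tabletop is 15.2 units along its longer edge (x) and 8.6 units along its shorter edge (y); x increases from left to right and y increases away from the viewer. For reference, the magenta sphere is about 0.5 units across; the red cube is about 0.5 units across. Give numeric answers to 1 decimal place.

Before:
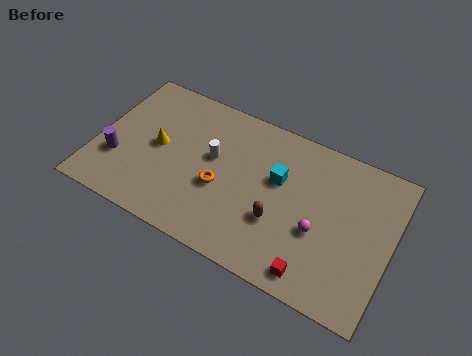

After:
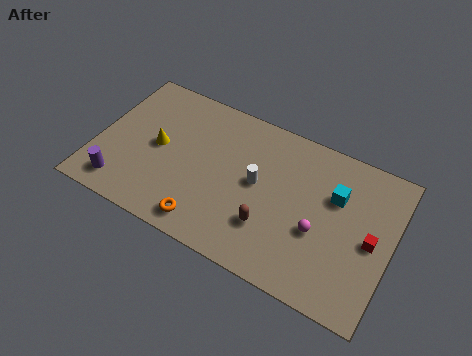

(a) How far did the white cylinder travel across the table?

2.4

From (5.9, 5.0) to (8.3, 4.6), the white cylinder covered √(2.4² + 0.4²) ≈ 2.4 units.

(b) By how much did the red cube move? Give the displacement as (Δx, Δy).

(2.5, 3.0)

The red cube started near (11.7, 1.1) and ended near (14.2, 4.1).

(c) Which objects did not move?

the yellow cone and the magenta sphere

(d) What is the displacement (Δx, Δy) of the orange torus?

(-0.4, -2.3)

The orange torus was at about (6.5, 3.5) and moved to about (6.1, 1.2).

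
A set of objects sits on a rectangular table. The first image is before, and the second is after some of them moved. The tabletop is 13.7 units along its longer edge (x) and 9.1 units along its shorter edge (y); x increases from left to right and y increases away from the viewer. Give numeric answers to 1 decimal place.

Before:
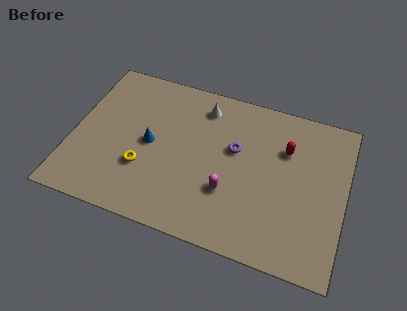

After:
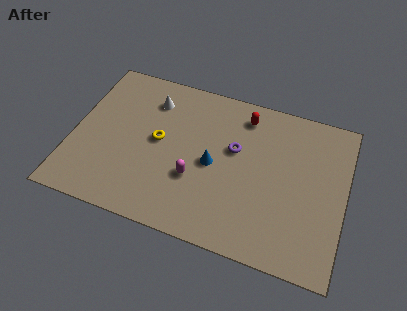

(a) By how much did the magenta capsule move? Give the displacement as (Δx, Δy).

(-1.7, 0.2)

From the two frames, the magenta capsule sits at roughly (8.0, 3.0) before and (6.3, 3.2) after.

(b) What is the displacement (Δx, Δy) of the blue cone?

(3.2, -0.2)

From the two frames, the blue cone sits at roughly (3.9, 4.5) before and (7.1, 4.3) after.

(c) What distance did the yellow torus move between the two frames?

1.9

The yellow torus was near (3.7, 3.0) before and (4.3, 4.8) after, so it travelled √(0.6² + 1.8²) ≈ 1.9 units.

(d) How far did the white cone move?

2.6

The white cone moved from about (6.3, 7.5) to (3.7, 7.1), a distance of √(2.6² + 0.4²) ≈ 2.6.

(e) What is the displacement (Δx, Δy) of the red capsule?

(-2.2, 1.3)

The red capsule was at about (10.6, 6.3) and moved to about (8.4, 7.6).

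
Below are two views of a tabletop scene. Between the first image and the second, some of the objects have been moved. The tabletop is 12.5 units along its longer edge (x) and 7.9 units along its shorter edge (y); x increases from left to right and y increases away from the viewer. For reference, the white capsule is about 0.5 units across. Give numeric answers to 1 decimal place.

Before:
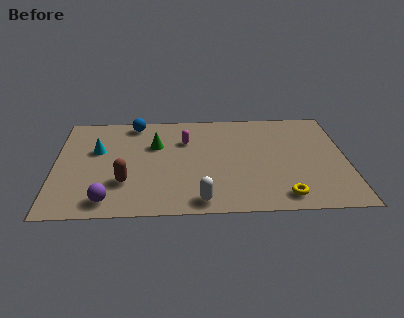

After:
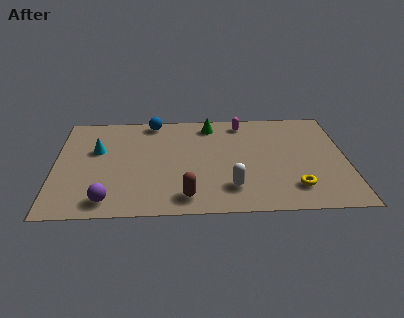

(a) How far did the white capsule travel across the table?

1.6

The white capsule moved from about (6.2, 0.9) to (7.5, 1.8), a distance of √(1.3² + 0.9²) ≈ 1.6.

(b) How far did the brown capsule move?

2.9

The brown capsule moved from about (3.0, 2.4) to (5.6, 1.2), a distance of √(2.6² + 1.2²) ≈ 2.9.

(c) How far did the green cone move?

2.8

From (4.3, 5.2) to (6.7, 6.7), the green cone covered √(2.4² + 1.5²) ≈ 2.8 units.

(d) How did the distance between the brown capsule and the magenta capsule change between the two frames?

+2.1

They were about 4.0 units apart before and 6.1 after — 2.1 units further apart.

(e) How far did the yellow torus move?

0.8

The yellow torus was near (9.7, 1.1) before and (10.2, 1.7) after, so it travelled √(0.5² + 0.6²) ≈ 0.8 units.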